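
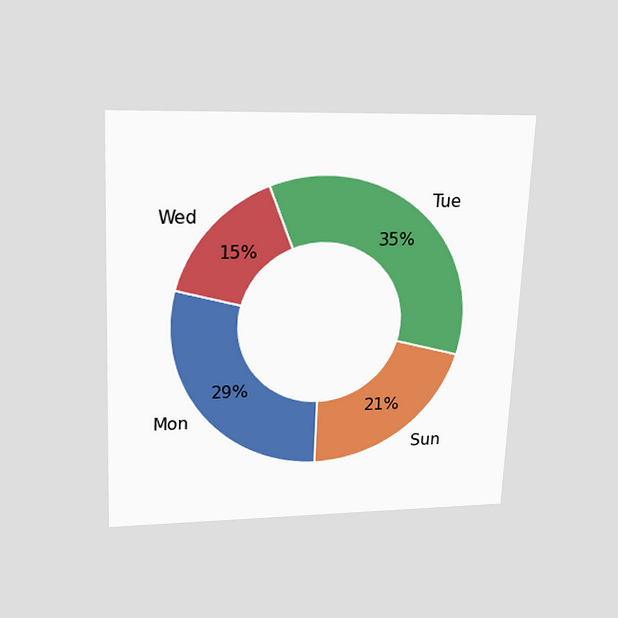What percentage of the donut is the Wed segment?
15%

The chart is tilted about 2° clockwise and viewed slightly from above. The Wed segment takes up 15% of the ring.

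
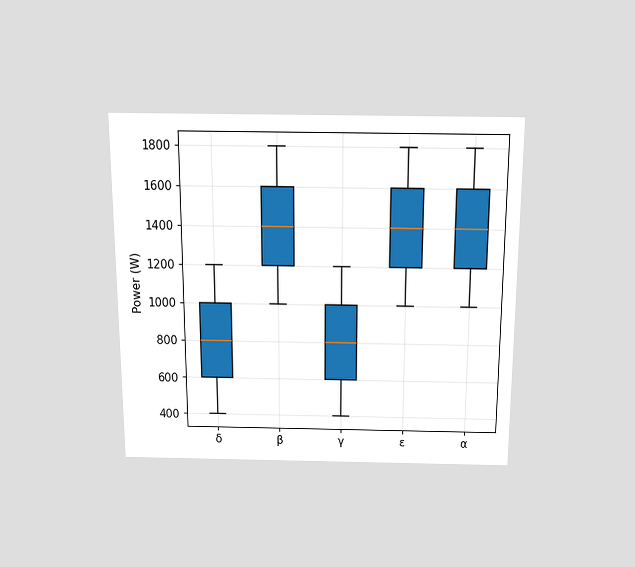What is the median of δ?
The chart is viewed slightly from above. The median line in the δ box sits at 800W.

800W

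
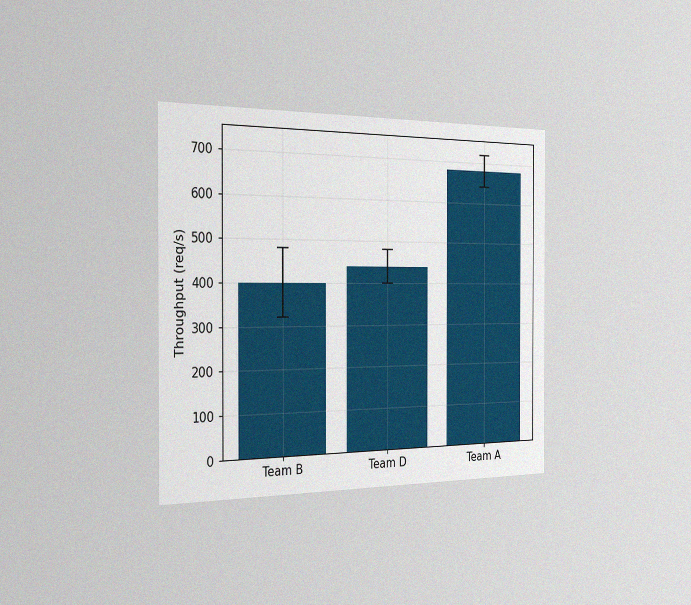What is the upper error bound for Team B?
480req/s

The chart is viewed slightly from the left, with some photo noise. The Team B bar's upper whisker reaches 480req/s.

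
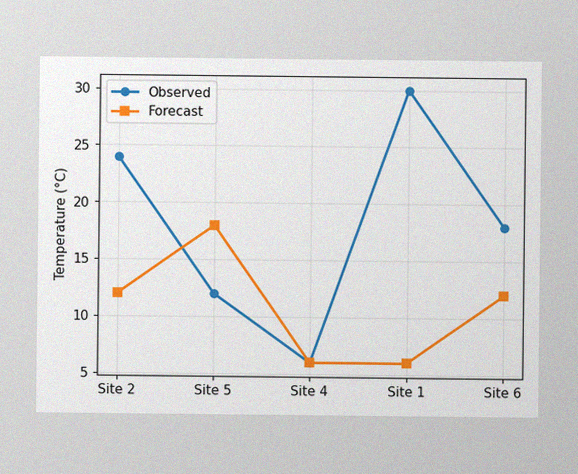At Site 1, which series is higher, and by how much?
The image has some photo noise and uneven lighting. At Site 1, Observed sits above the other line by 24°C.

Observed, by 24°C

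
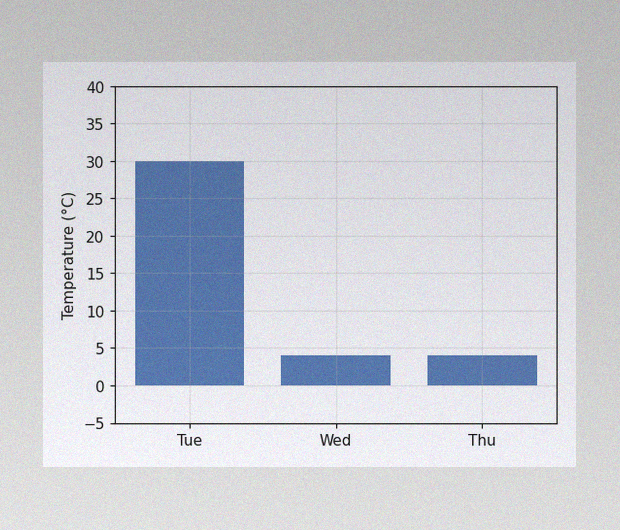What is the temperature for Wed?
4°C

The image has some photo noise and uneven lighting. Reading along the chart's y-axis, the Wed bar reaches 4°C.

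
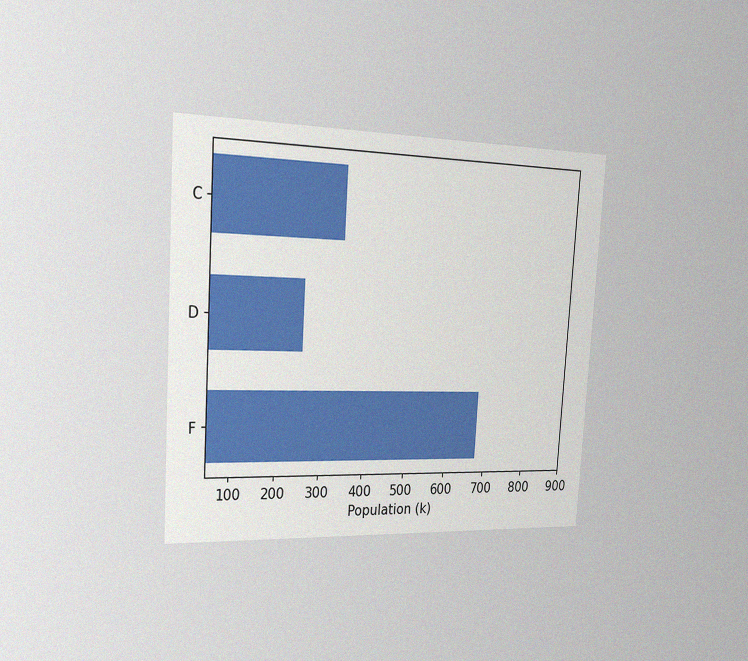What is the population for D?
The chart is tilted about 4° clockwise and viewed slightly from the left, with some photo noise. Reading along the chart's x-axis, the D bar reaches 255k.

255k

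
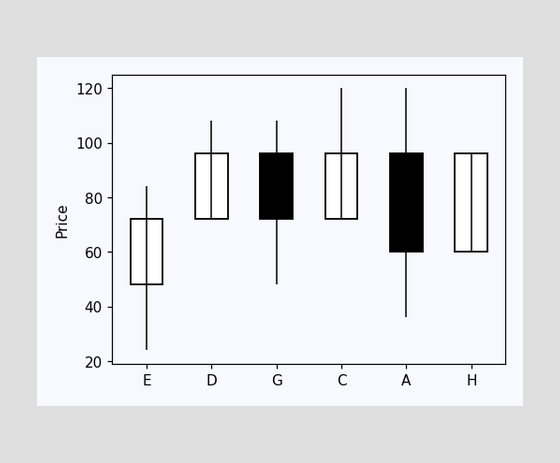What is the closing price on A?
60

The A candle closes at 60.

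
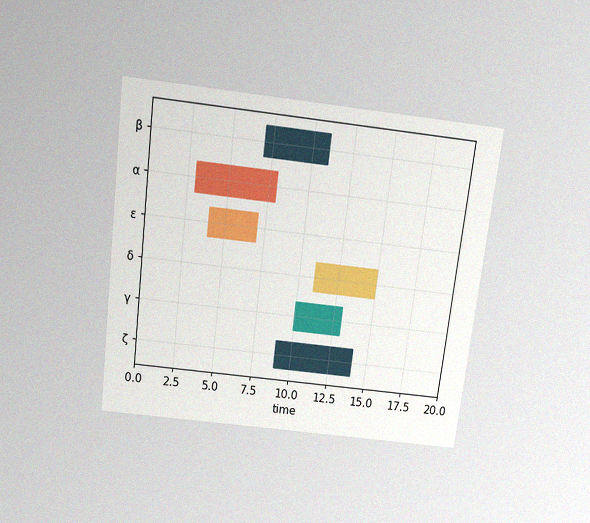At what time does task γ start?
The chart is tilted about 7° clockwise and viewed slightly from above, with some photo noise. The γ bar begins at t=10.

10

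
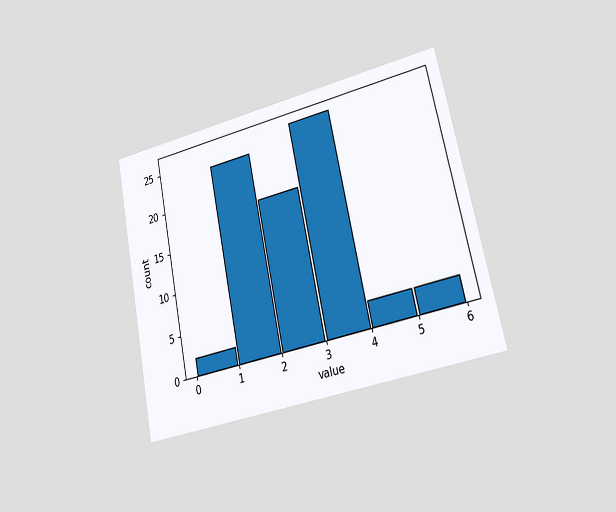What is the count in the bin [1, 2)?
The chart is tilted about 12° counter-clockwise and viewed slightly from the right. The [1, 2) bin has height 24.

24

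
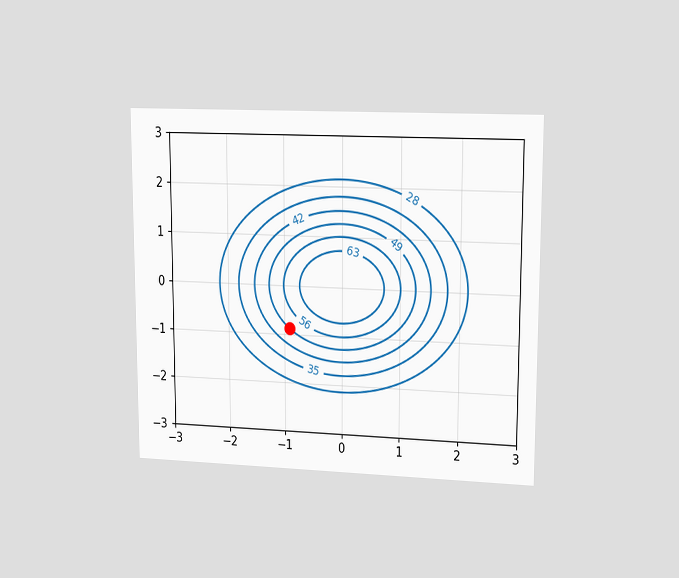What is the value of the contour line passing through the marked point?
The chart is viewed at a slight angle. The marked point sits on the contour labelled 49.

49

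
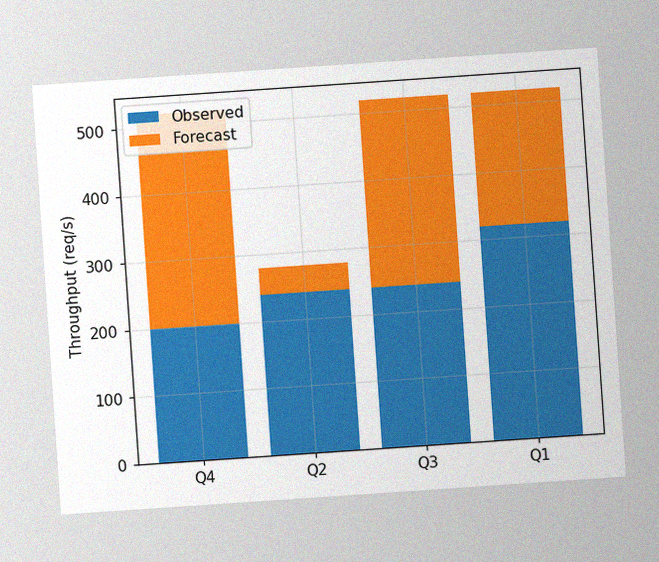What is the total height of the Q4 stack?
The chart is tilted about 4° counter-clockwise, with some photo noise. The Q4 stack's top reaches 520req/s on the y-axis.

520req/s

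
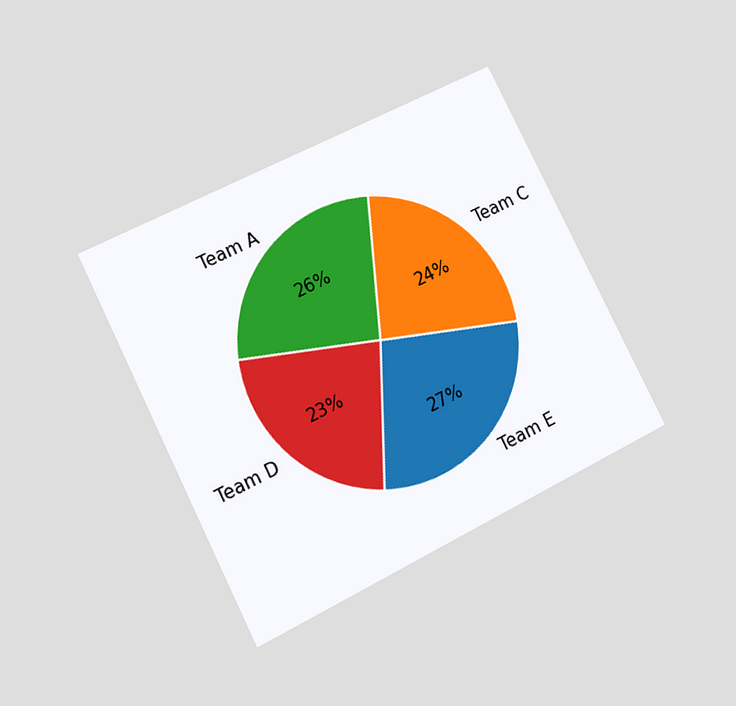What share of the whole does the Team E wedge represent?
The chart is tilted about 27° counter-clockwise and viewed at a slight angle. The Team E slice takes up 27% of the pie.

27%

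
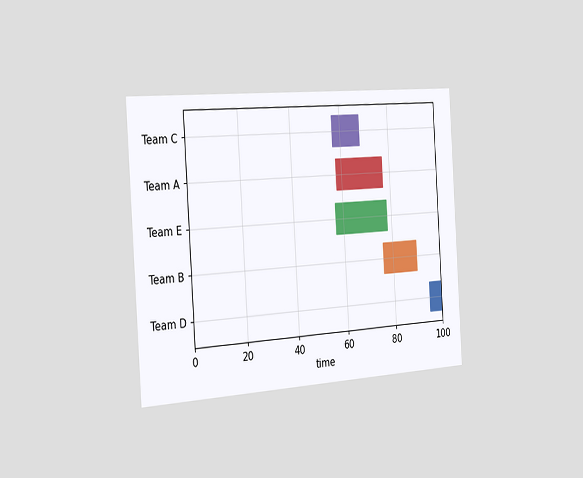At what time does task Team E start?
The chart is tilted about 4° counter-clockwise and viewed slightly from the left. The Team E bar begins at t=57.

57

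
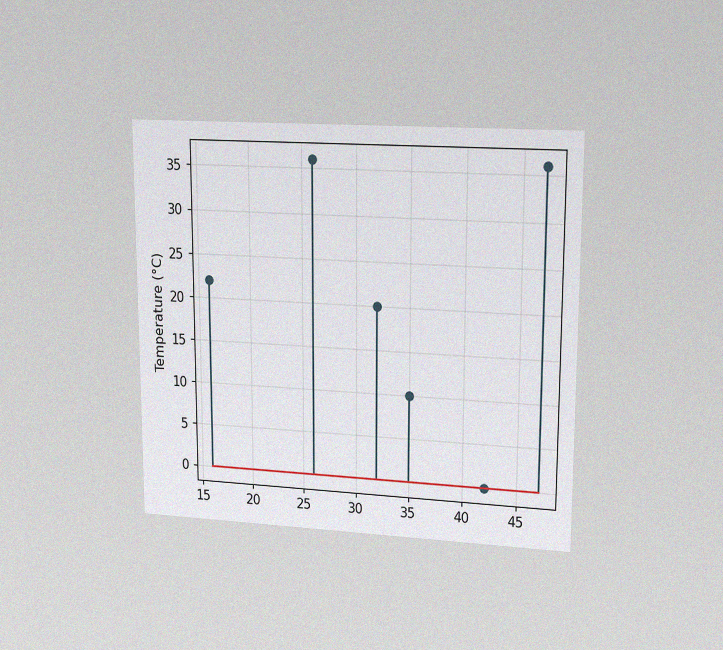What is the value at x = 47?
The chart is viewed at a slight angle, with some photo noise. The stem at x=47 reaches 36°C.

36°C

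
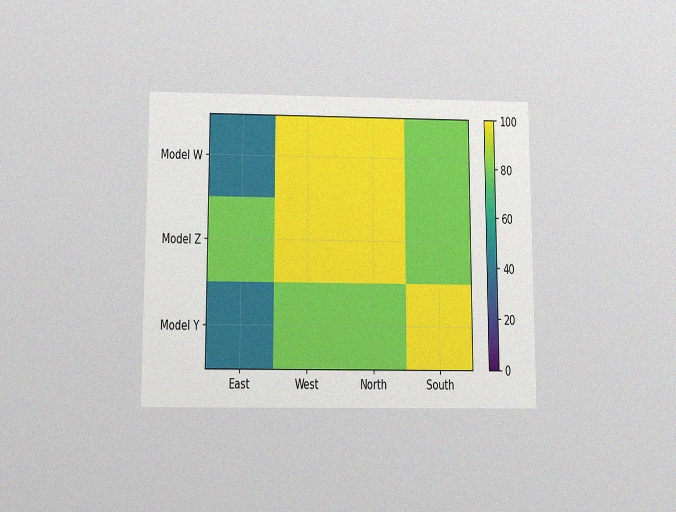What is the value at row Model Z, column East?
80

The chart is viewed slightly from below, with some photo noise. Matching cell (Model Z, East) against the colorbar gives 80.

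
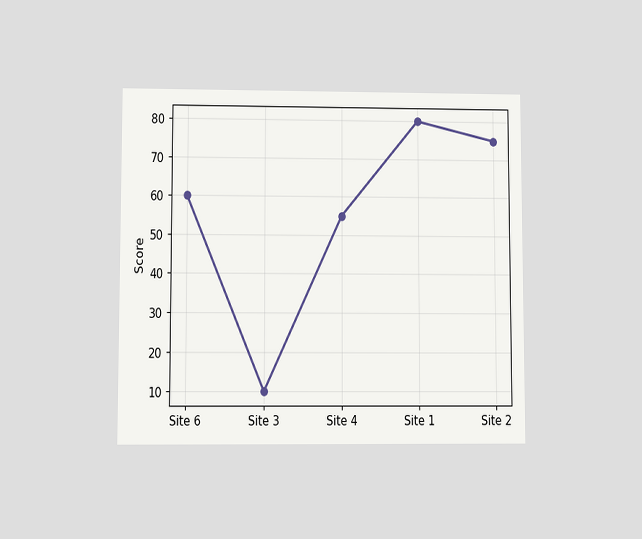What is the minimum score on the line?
10

The chart is viewed at a slight angle. The lowest point is at Site 3, and reading across to the y-axis gives 10.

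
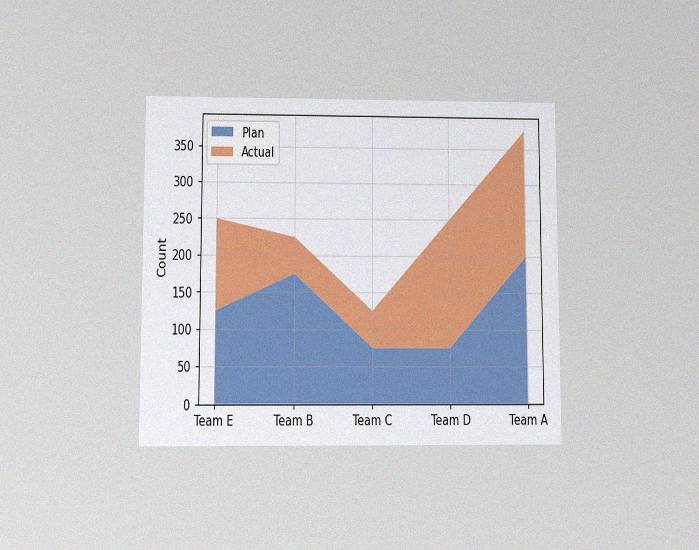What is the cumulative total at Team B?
The chart is viewed at a slight angle, with some photo noise. The stacked total at Team B reaches 225.

225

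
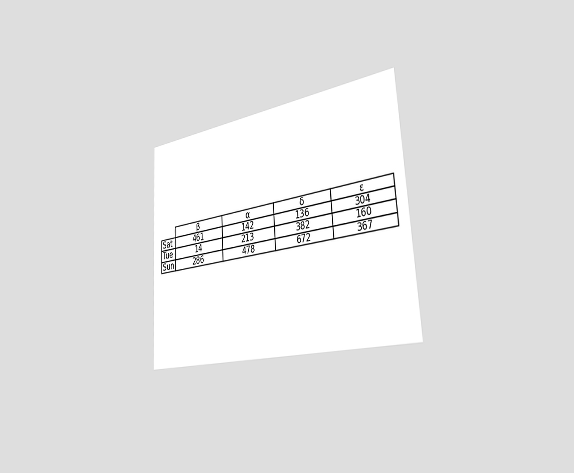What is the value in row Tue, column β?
The chart is tilted about 3° counter-clockwise and viewed slightly from the right. The (Tue, β) cell reads 14.

14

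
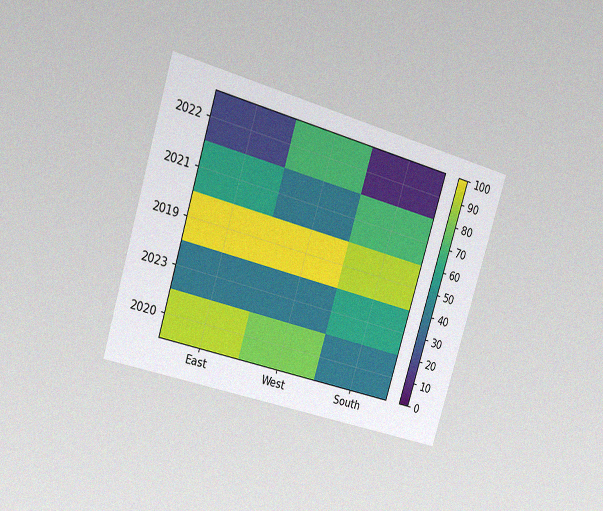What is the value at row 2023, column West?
The chart is tilted about 17° clockwise and viewed slightly from the left, with some photo noise. Matching cell (2023, West) against the colorbar gives 40.

40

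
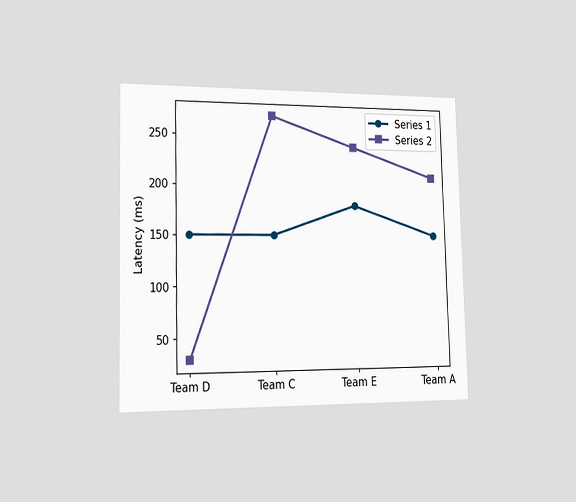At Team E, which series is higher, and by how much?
Series 2, by 60ms

The chart is viewed slightly from the left. At Team E, Series 2 sits above the other line by 60ms.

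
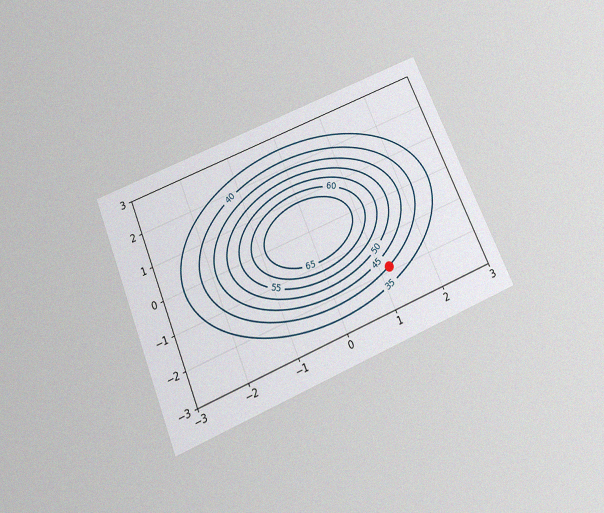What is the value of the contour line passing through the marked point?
40

The chart is tilted about 23° counter-clockwise and viewed slightly from below, with some photo noise. The marked point sits on the contour labelled 40.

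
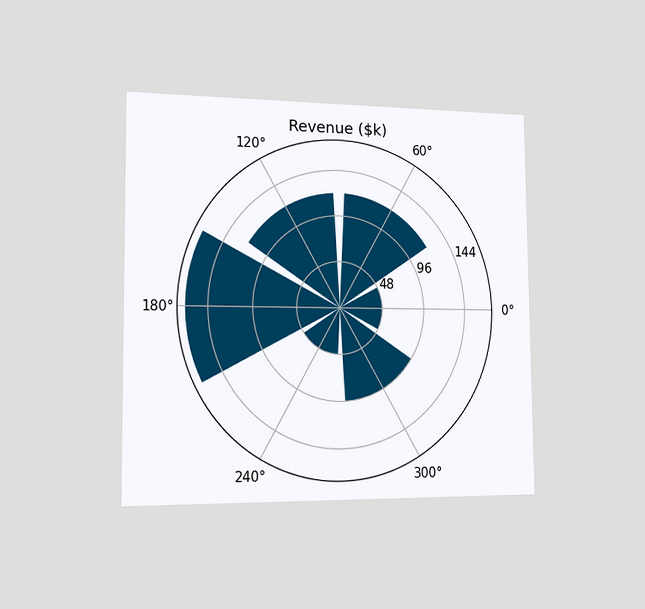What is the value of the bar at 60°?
$120k

The chart is viewed slightly from the left. The bar at 60° reaches $120k on the radial axis.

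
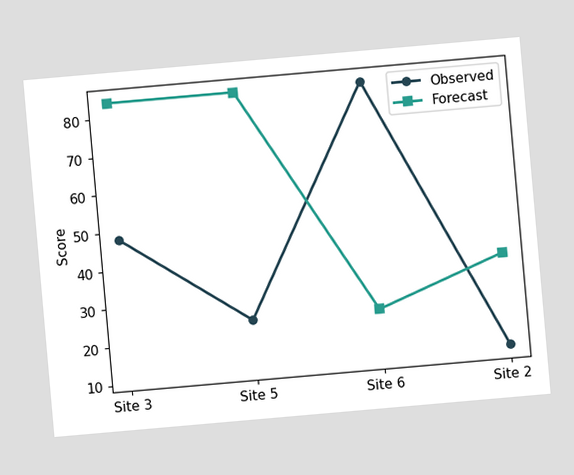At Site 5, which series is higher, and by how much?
Forecast, by 60

The chart is tilted about 5° counter-clockwise. At Site 5, Forecast sits above the other line by 60.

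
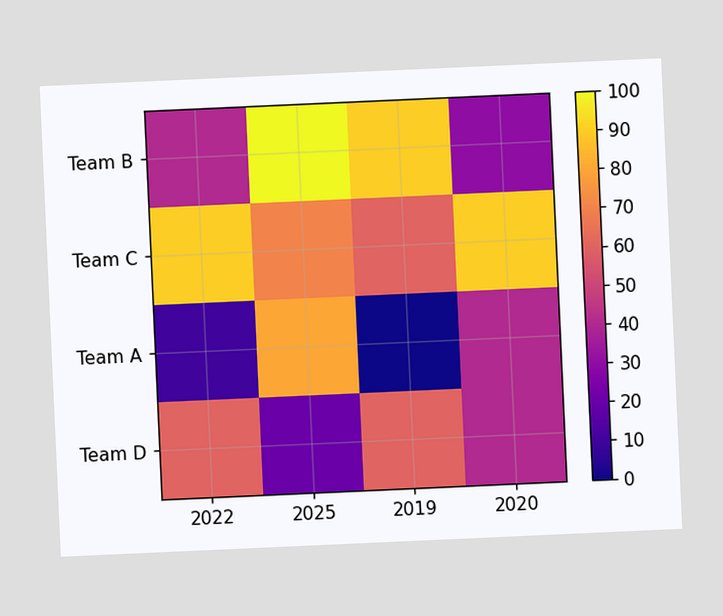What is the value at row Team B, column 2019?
The chart is tilted about 3° counter-clockwise. Matching cell (Team B, 2019) against the colorbar gives 90.

90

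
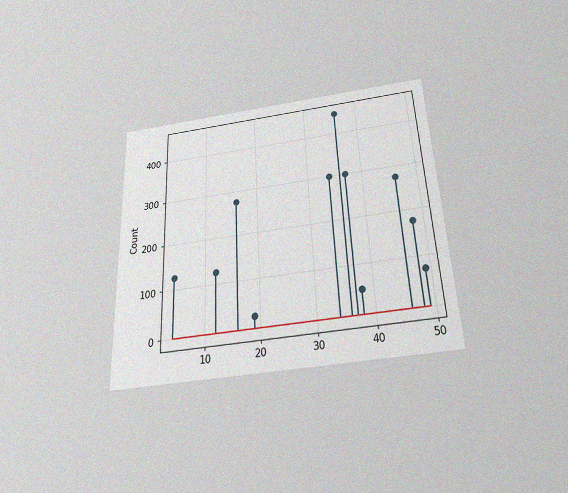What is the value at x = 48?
The chart is tilted about 3° counter-clockwise and viewed slightly from below, with some photo noise. The stem at x=48 reaches 175.

175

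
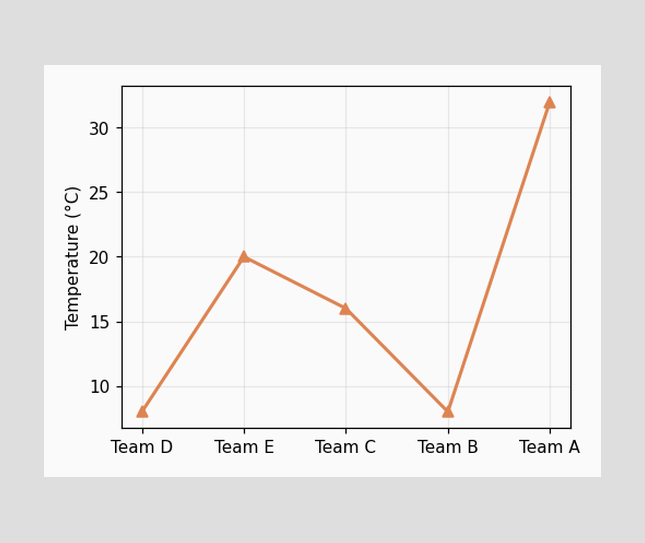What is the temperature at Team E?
20°C

At Team E, the line is at 20°C.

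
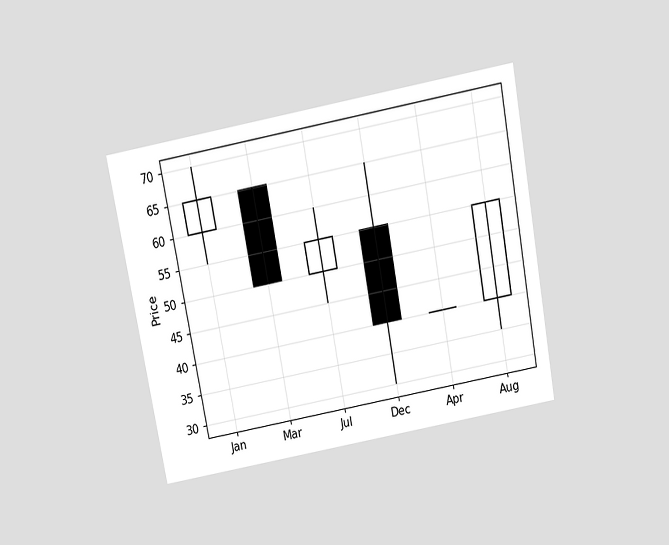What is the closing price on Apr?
40

The chart is tilted about 11° counter-clockwise and viewed slightly from above. The Apr candle closes at 40.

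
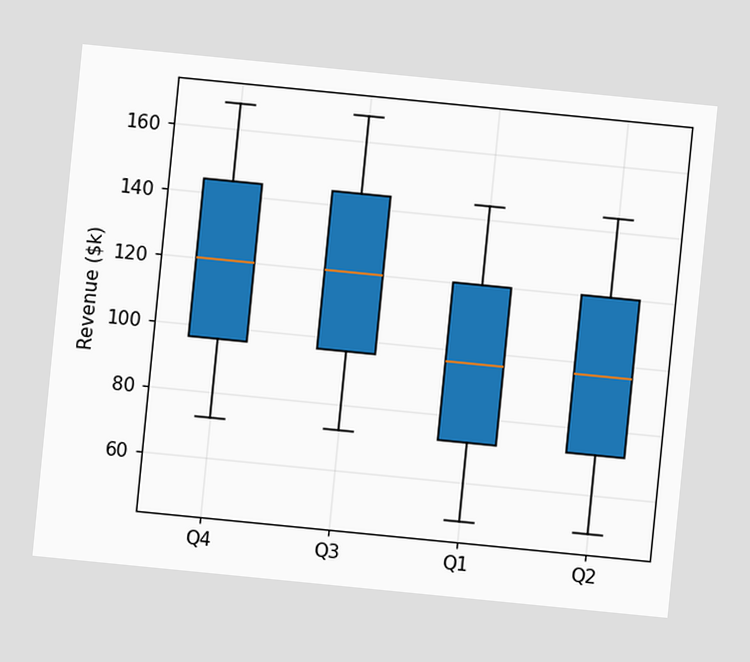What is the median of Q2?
The chart is tilted about 6° clockwise. The median line in the Q2 box sits at $96k.

$96k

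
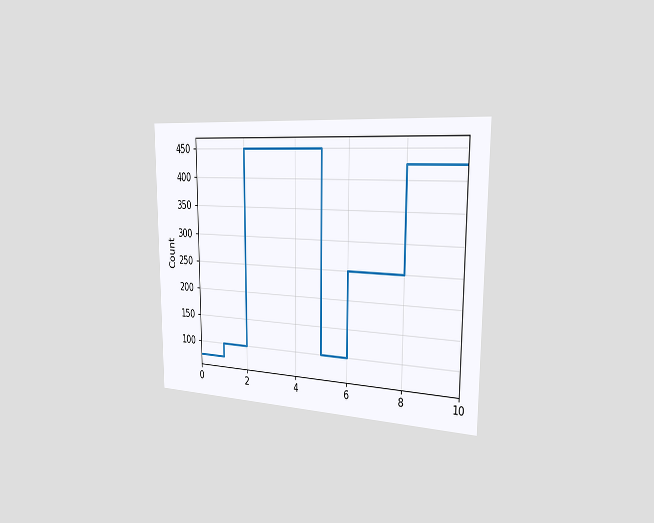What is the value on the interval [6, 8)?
250

The chart is viewed slightly from the right. On [6, 8) the step sits at 250.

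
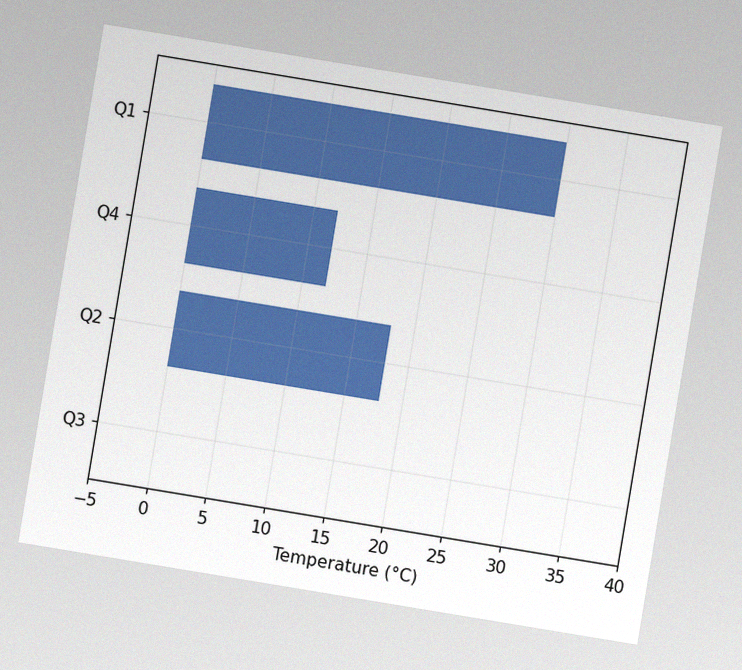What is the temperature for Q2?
The chart is tilted about 9° clockwise, with some photo noise. Reading along the chart's x-axis, the Q2 bar reaches 18°C.

18°C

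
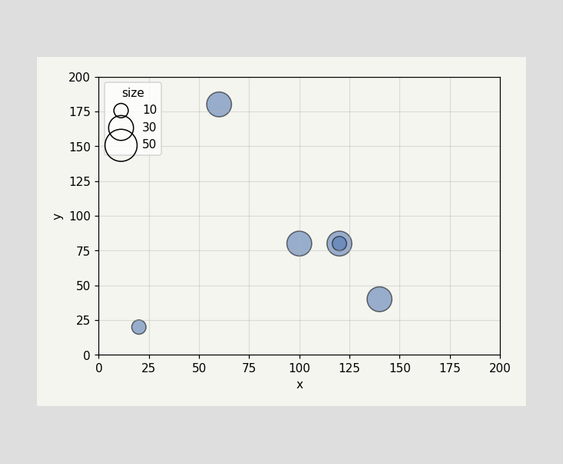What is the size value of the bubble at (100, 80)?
30

Matching the bubble at (100, 80) against the size legend gives 30.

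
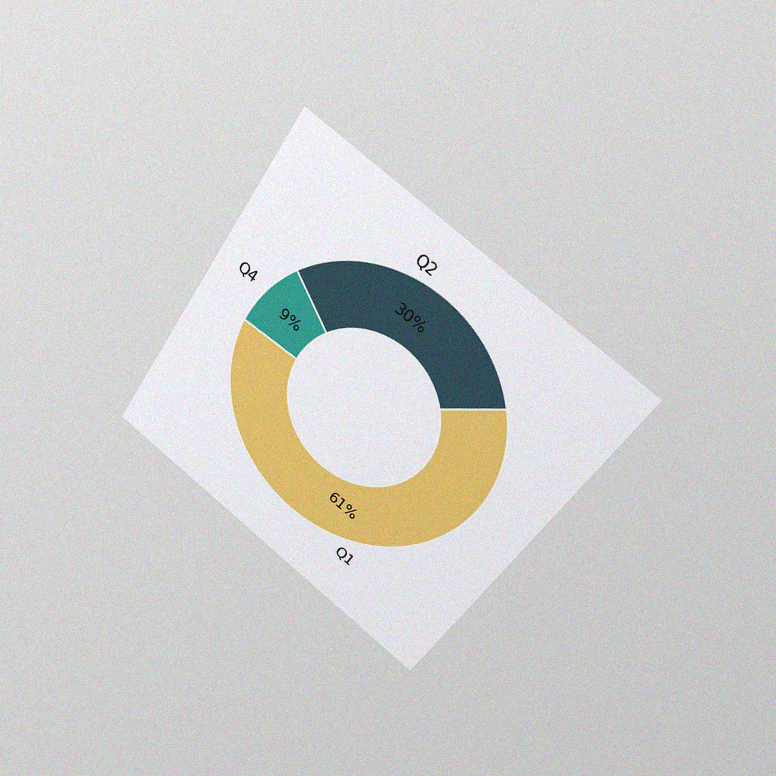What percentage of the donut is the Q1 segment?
61%

The chart is tilted about 34° clockwise and viewed at a slight angle, with some photo noise. The Q1 segment takes up 61% of the ring.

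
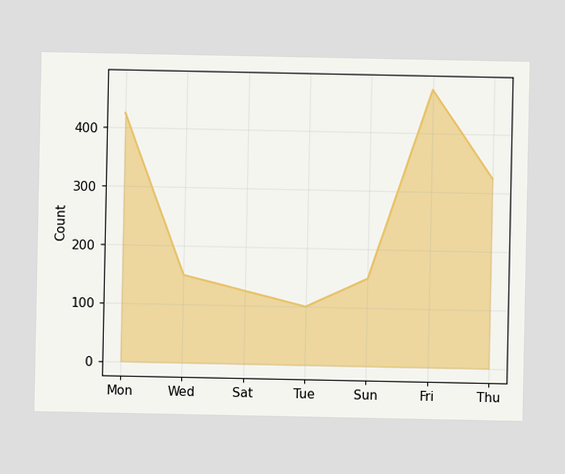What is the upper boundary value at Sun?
At Sun the upper boundary is at 150.

150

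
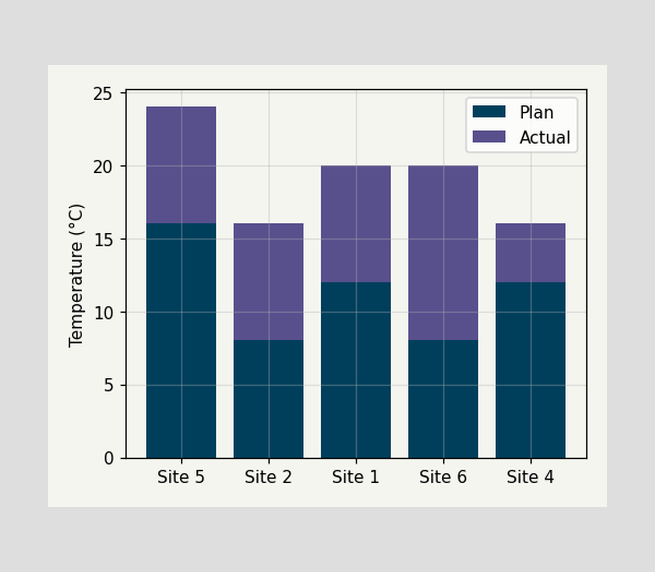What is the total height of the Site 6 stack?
The Site 6 stack's top reaches 20°C on the y-axis.

20°C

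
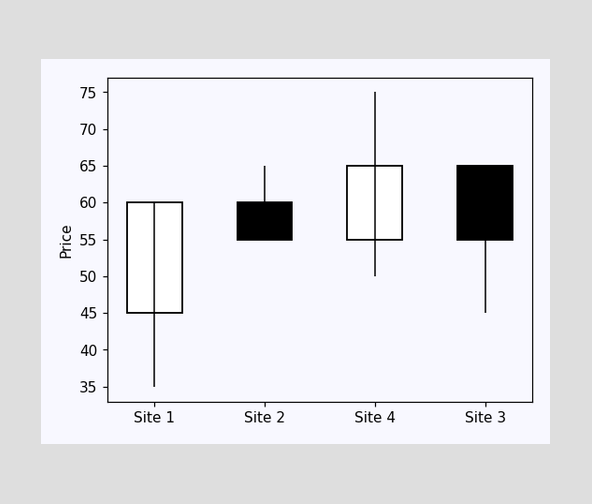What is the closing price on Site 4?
The Site 4 candle closes at 65.

65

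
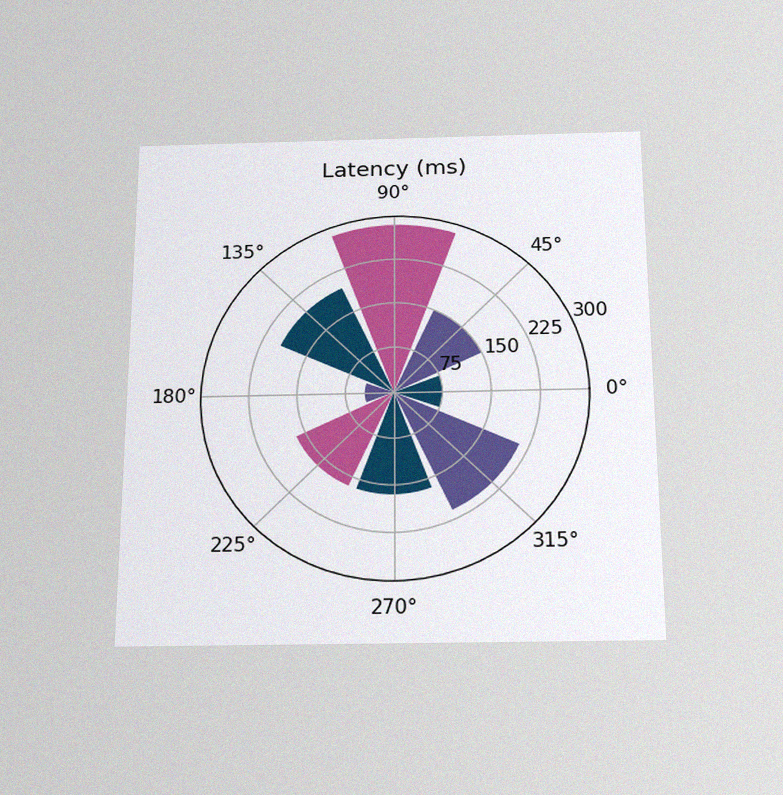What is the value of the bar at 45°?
The chart is viewed slightly from below, with some photo noise. The bar at 45° reaches 150ms on the radial axis.

150ms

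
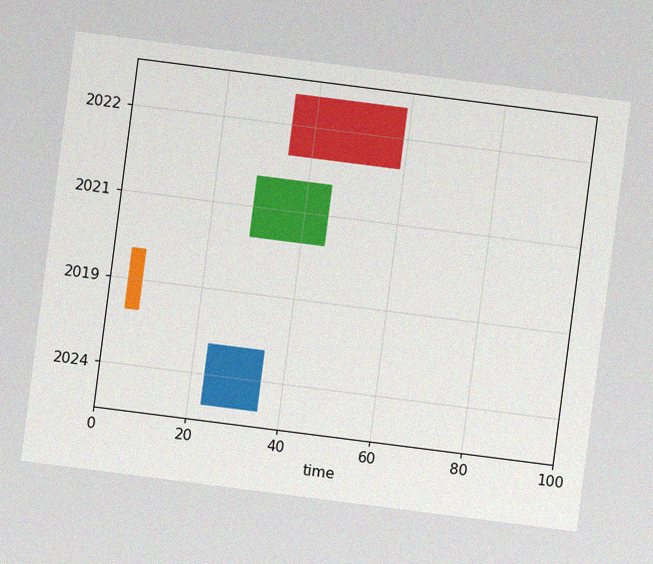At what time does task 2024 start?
The chart is tilted about 7° clockwise, with some photo noise. The 2024 bar begins at t=23.

23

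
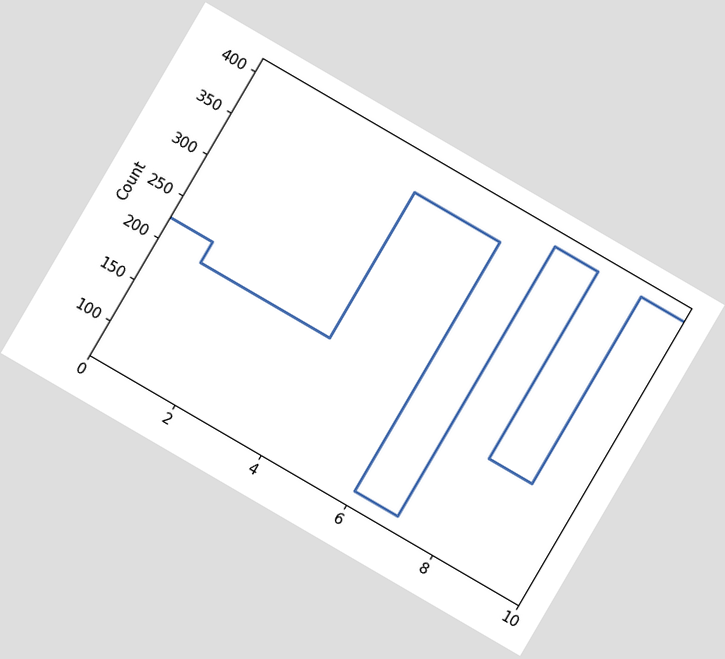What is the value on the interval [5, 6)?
The chart is tilted about 30° clockwise. On [5, 6) the step sits at 375.

375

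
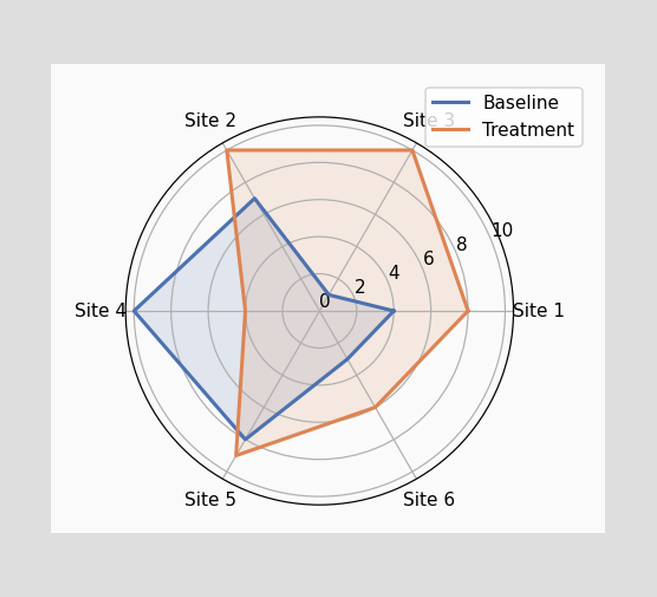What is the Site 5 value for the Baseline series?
On the Site 5 axis, Baseline reaches 8.

8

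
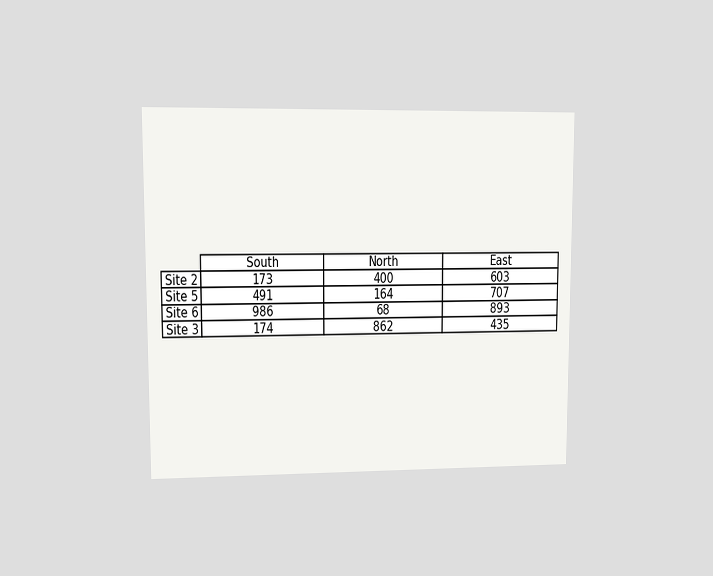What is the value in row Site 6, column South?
986

The chart is viewed at a slight angle. The (Site 6, South) cell reads 986.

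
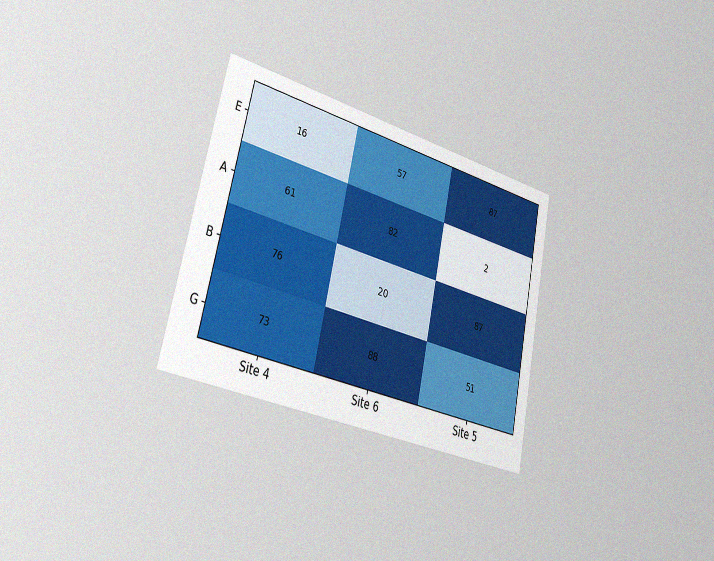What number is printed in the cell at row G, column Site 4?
73

The chart is tilted about 12° clockwise and viewed slightly from the left, with some photo noise. The (G, Site 4) cell reads 73.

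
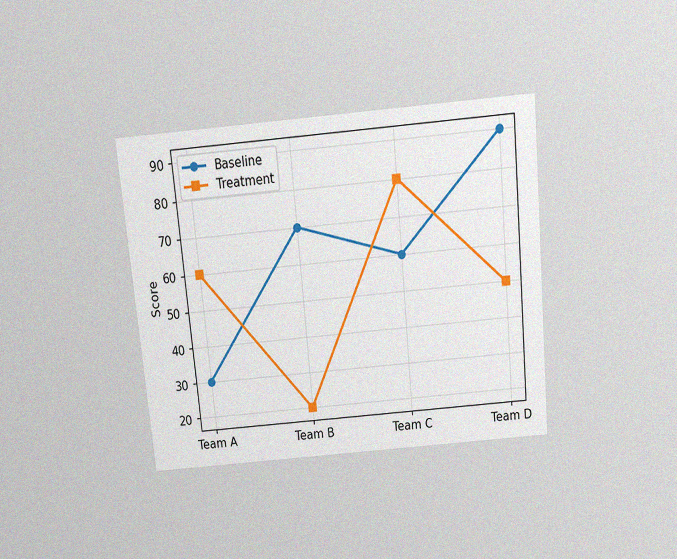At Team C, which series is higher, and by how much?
The chart is tilted about 5° counter-clockwise and viewed slightly from above, with some photo noise. At Team C, Treatment sits above the other line by 20.

Treatment, by 20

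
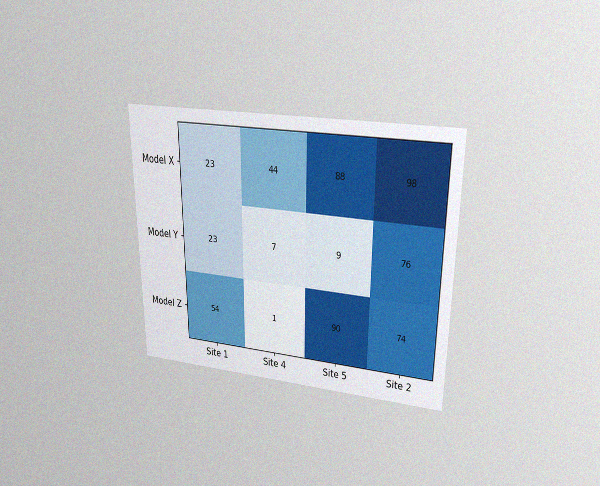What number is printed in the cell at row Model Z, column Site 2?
The chart is viewed slightly from above, with some photo noise. The (Model Z, Site 2) cell reads 74.

74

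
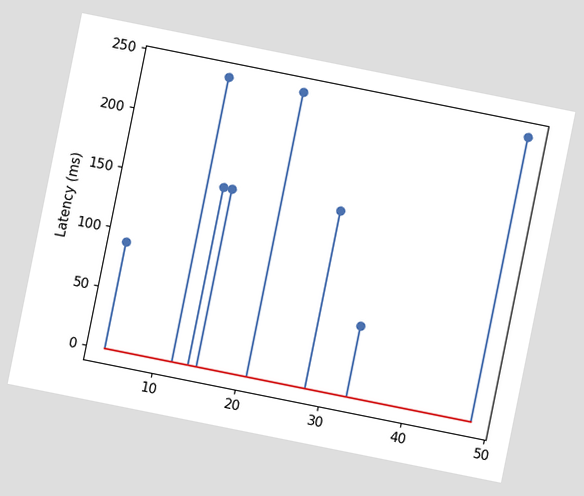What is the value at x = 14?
150ms

The chart is tilted about 11° clockwise. The stem at x=14 reaches 150ms.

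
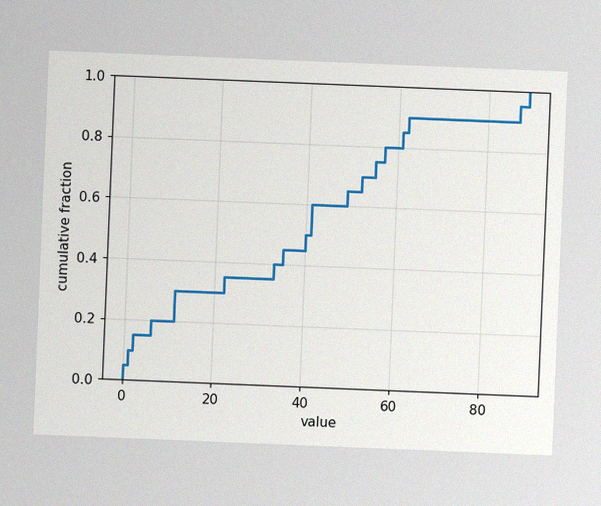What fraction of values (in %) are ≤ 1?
10%

The chart is tilted about 2° clockwise, with some photo noise. At x=1 the ECDF step is at 10%.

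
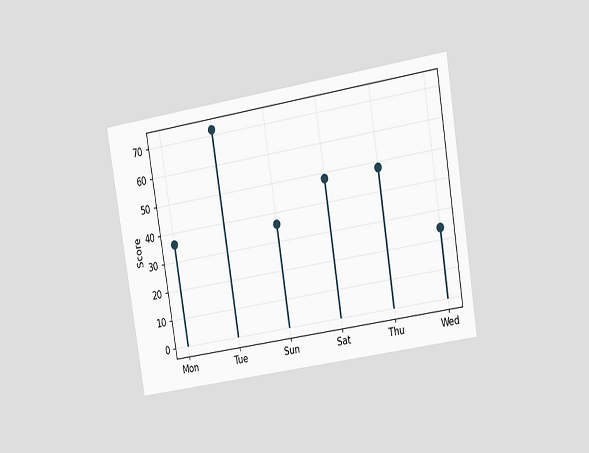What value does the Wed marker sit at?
24

The chart is tilted about 9° counter-clockwise and viewed at a slight angle. The Wed marker sits at 24.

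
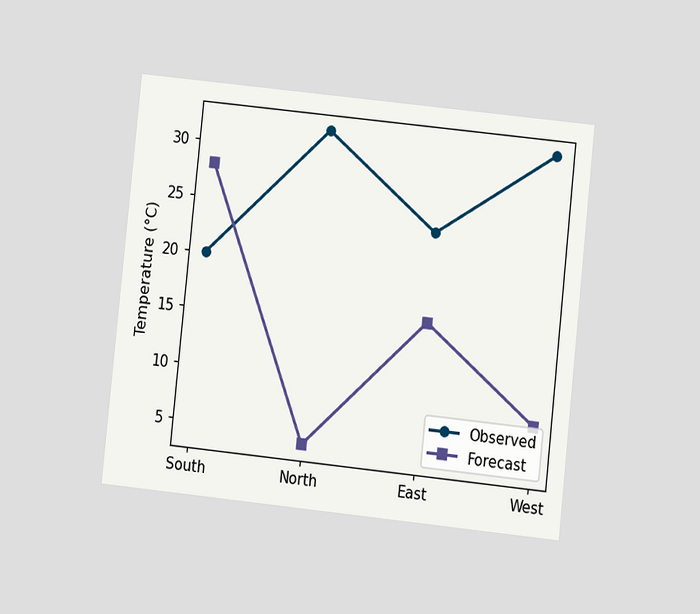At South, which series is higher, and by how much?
The chart is tilted about 6° clockwise and viewed at a slight angle. At South, Forecast sits above the other line by 8°C.

Forecast, by 8°C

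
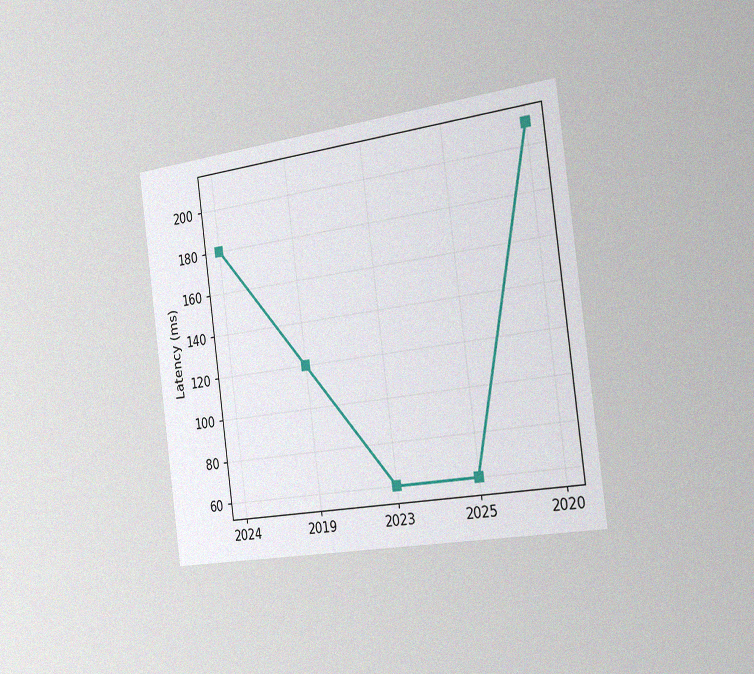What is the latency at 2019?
The chart is tilted about 8° counter-clockwise and viewed slightly from the right, with some photo noise. At 2019, the line is at 120ms.

120ms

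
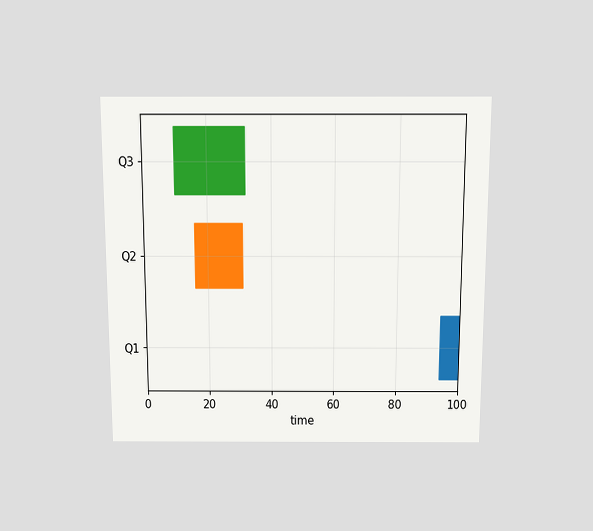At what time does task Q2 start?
16

The chart is viewed slightly from above. The Q2 bar begins at t=16.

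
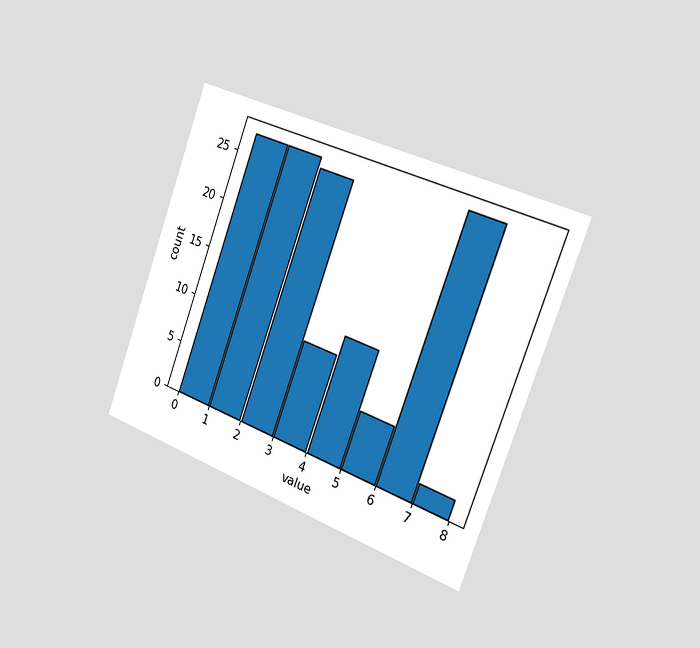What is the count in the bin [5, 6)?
6

The chart is tilted about 20° clockwise and viewed slightly from the right. The [5, 6) bin has height 6.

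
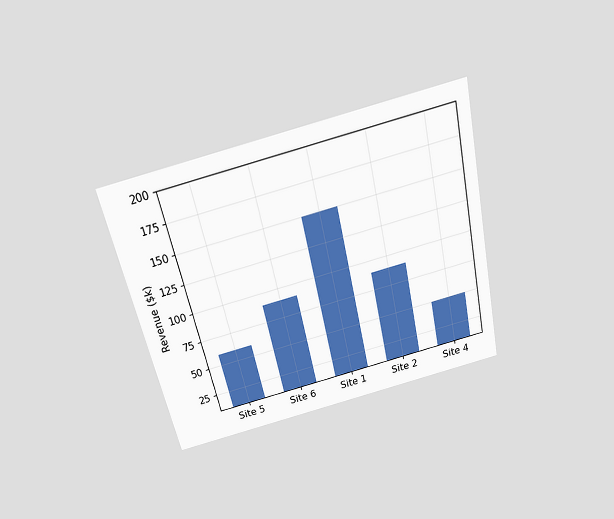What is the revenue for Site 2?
$90k

The chart is tilted about 13° counter-clockwise and viewed slightly from above. Reading along the chart's y-axis, the Site 2 bar reaches $90k.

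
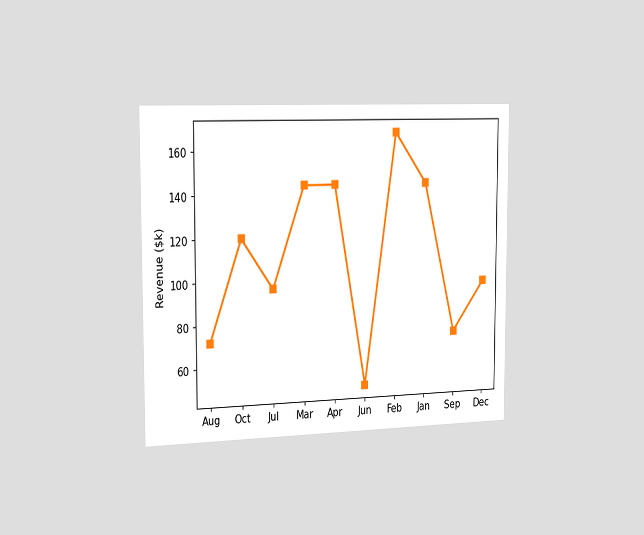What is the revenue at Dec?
The chart is viewed slightly from the left. At Dec, the line is at $96k.

$96k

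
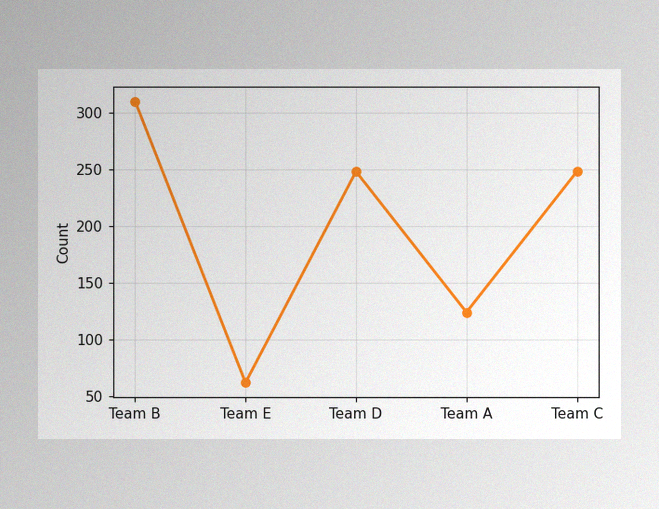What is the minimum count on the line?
62

The image has some photo noise and uneven lighting. The lowest point is at Team E, and reading across to the y-axis gives 62.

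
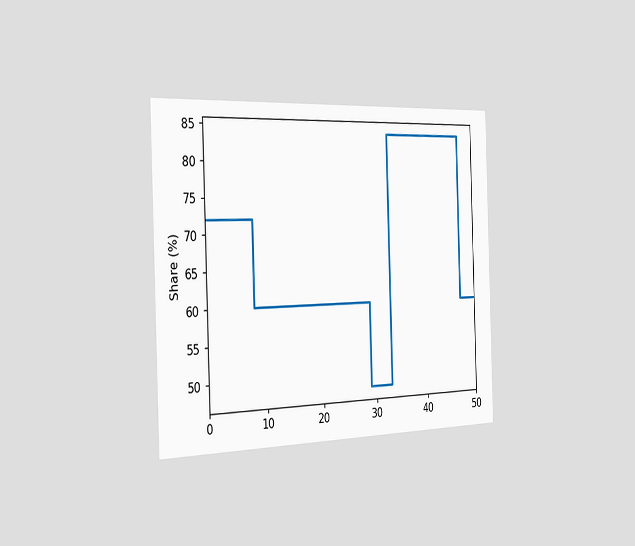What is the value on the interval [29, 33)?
The chart is viewed slightly from the left. On [29, 33) the step sits at 48%.

48%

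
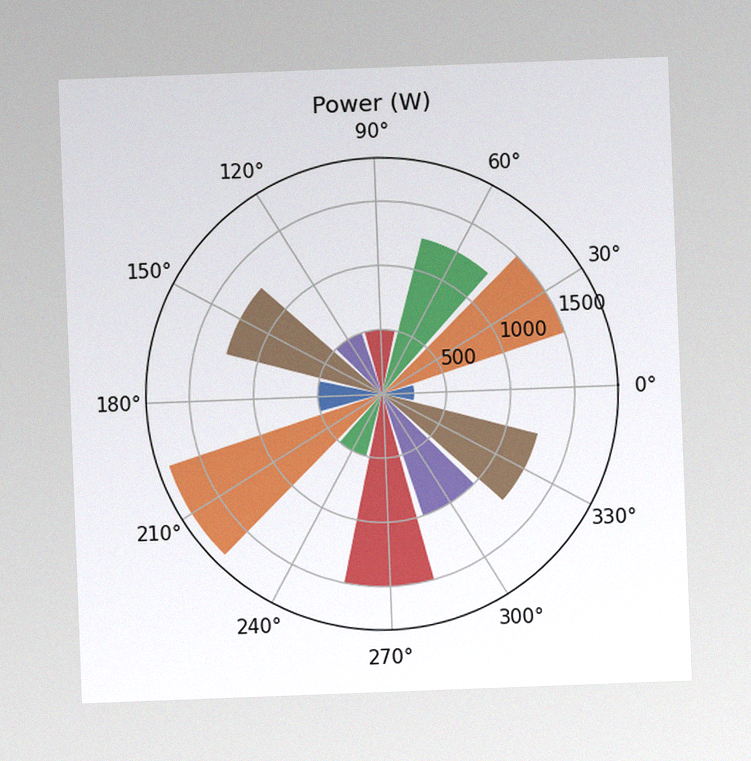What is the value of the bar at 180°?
The chart is tilted about 2° counter-clockwise, with some photo noise. The bar at 180° reaches 500W on the radial axis.

500W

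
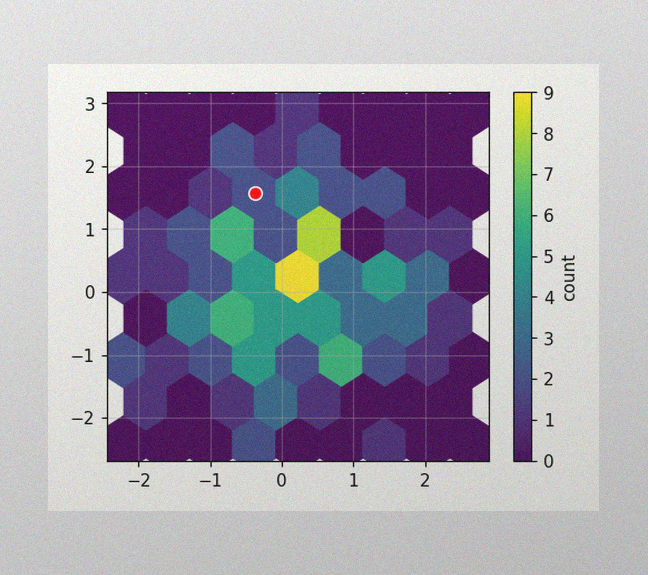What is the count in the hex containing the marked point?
The image has some photo noise and uneven lighting. The marked hex reads 2 on the colorbar.

2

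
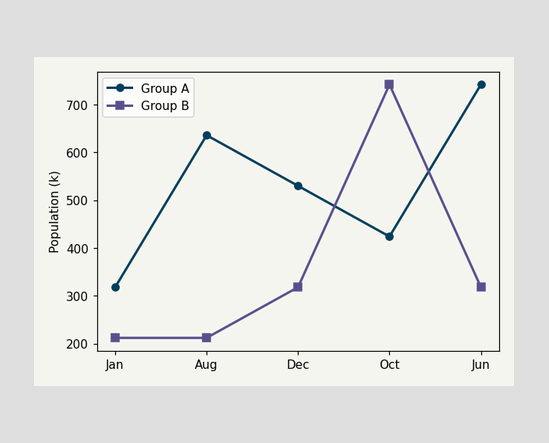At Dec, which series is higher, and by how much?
At Dec, Group A sits above the other line by 212k.

Group A, by 212k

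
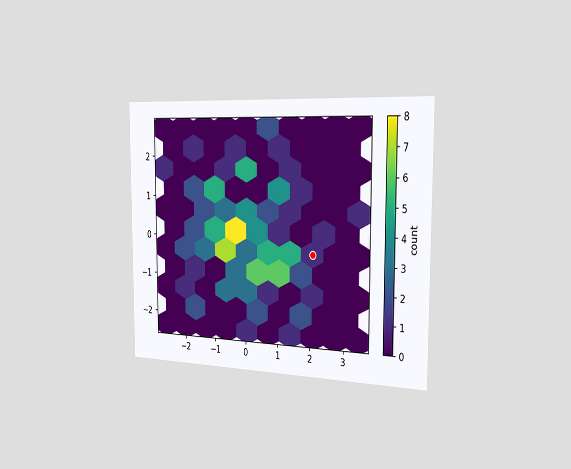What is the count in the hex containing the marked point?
The chart is viewed slightly from the right. The marked hex reads 1 on the colorbar.

1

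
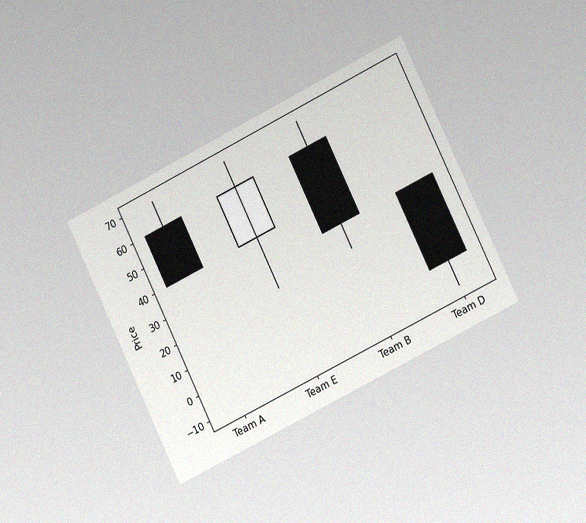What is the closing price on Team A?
The chart is tilted about 26° counter-clockwise and viewed slightly from the right, with some photo noise. The Team A candle closes at 40.

40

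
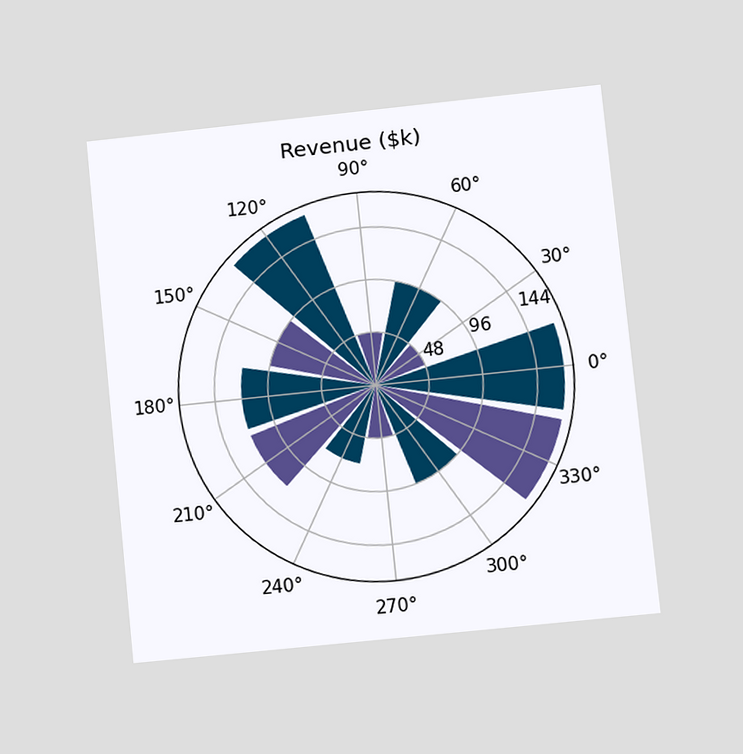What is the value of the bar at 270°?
The chart is tilted about 6° counter-clockwise and viewed at a slight angle. The bar at 270° reaches $48k on the radial axis.

$48k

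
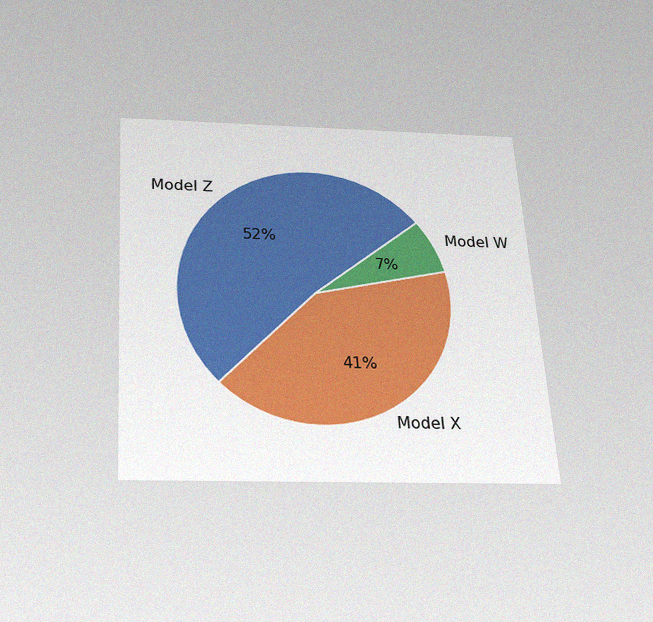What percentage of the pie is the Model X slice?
41%

The chart is tilted about 4° counter-clockwise and viewed slightly from below, with some photo noise. The Model X slice takes up 41% of the pie.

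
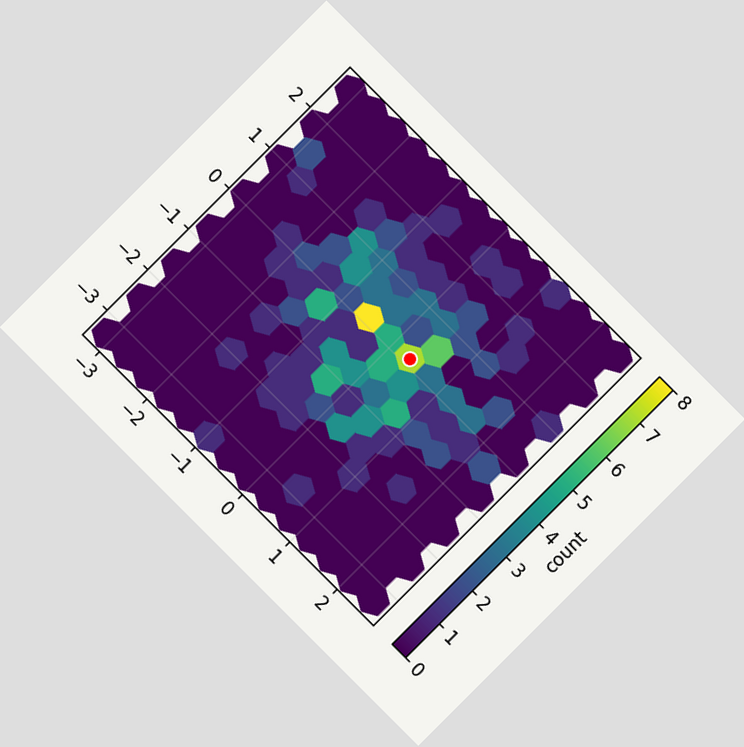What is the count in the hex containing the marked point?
7

The chart is tilted about 45° clockwise. The marked hex reads 7 on the colorbar.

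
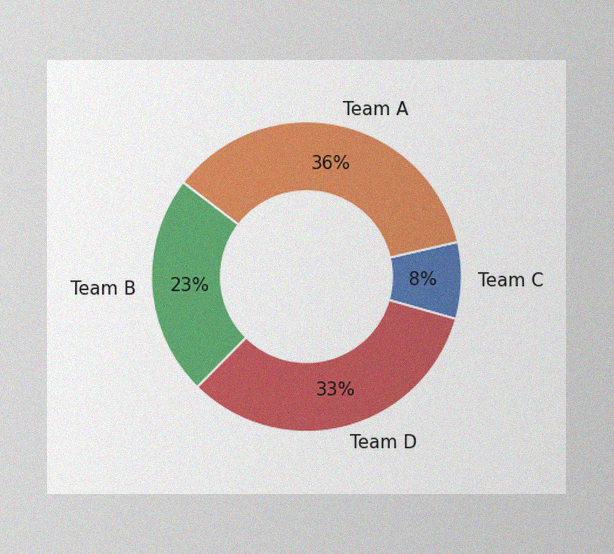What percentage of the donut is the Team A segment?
36%

The image has some photo noise and uneven lighting. The Team A segment takes up 36% of the ring.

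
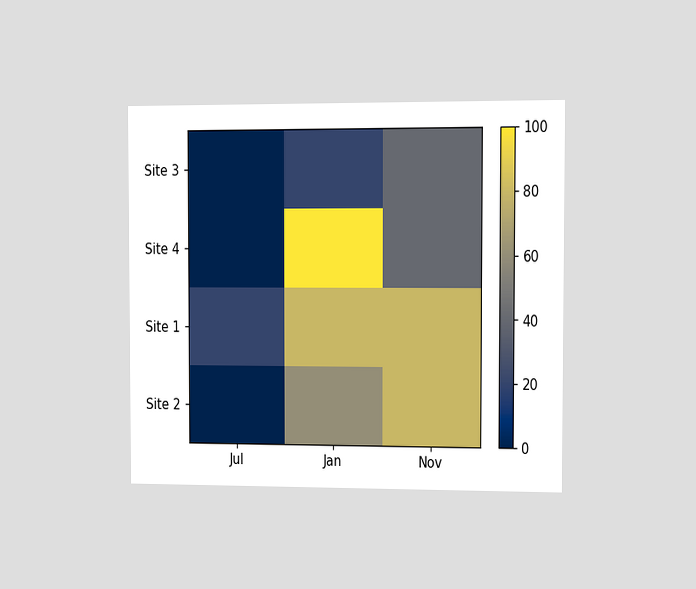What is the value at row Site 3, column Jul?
0

The chart is viewed slightly from the right. Matching cell (Site 3, Jul) against the colorbar gives 0.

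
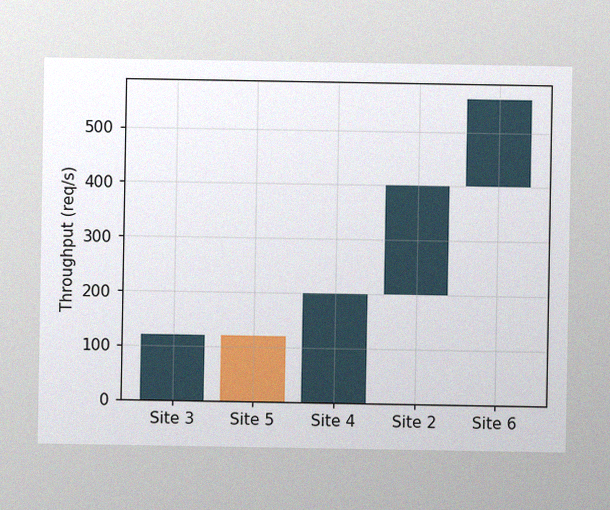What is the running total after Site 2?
The image has some photo noise and uneven lighting. After Site 2 the running total reaches 400req/s.

400req/s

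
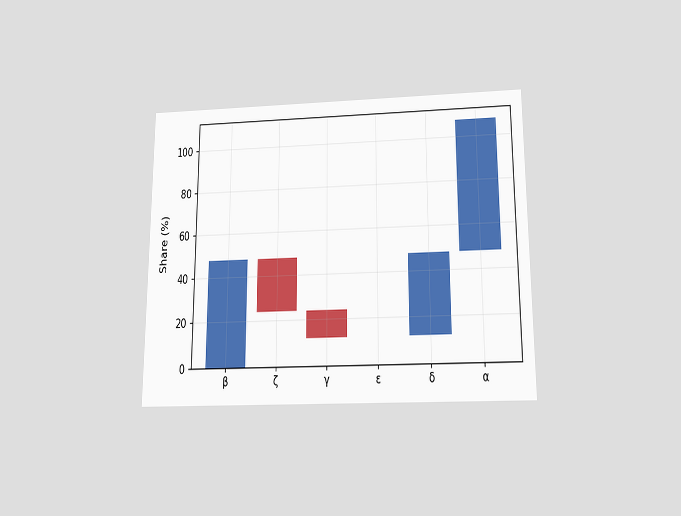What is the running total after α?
108%

The chart is viewed slightly from below. After α the running total reaches 108%.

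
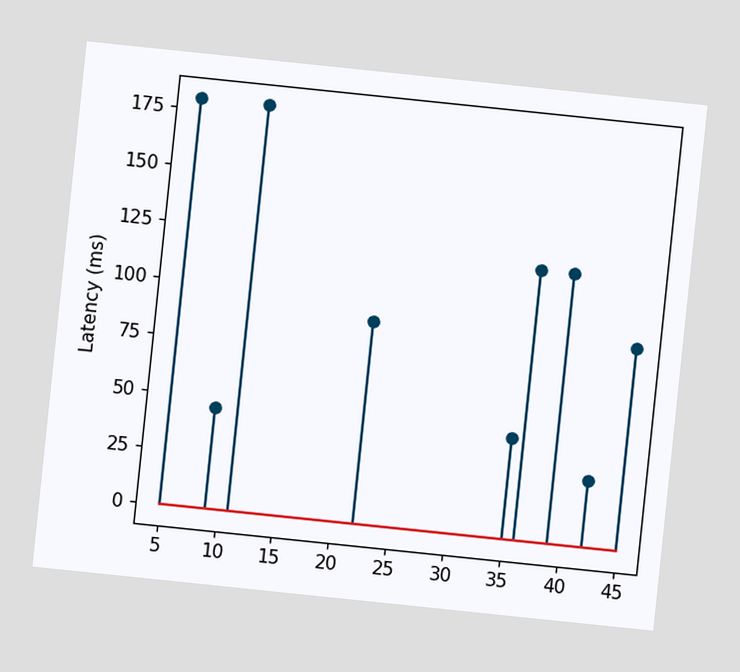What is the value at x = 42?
The chart is tilted about 6° clockwise. The stem at x=42 reaches 30ms.

30ms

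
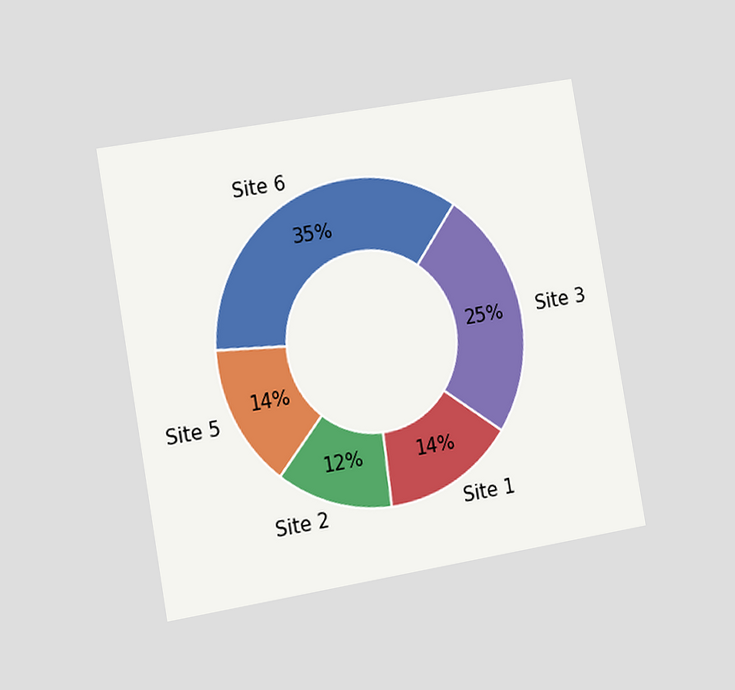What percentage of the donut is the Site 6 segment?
35%

The chart is tilted about 10° counter-clockwise and viewed slightly from the left. The Site 6 segment takes up 35% of the ring.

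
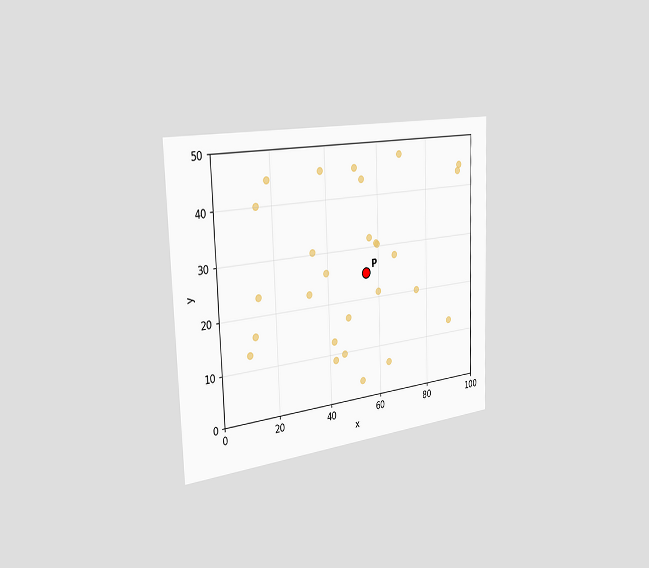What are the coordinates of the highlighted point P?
(55, 25)

The chart is viewed slightly from the left. Following the gridlines from P to each axis, P sits at (55, 25).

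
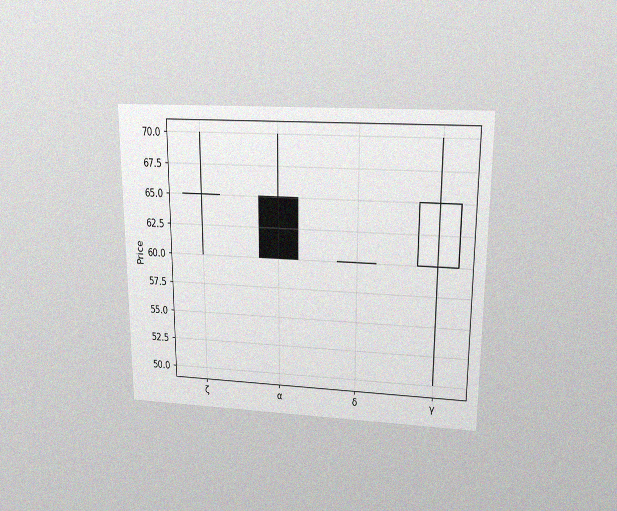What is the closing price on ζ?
The chart is viewed slightly from above, with some photo noise. The ζ candle closes at 65.

65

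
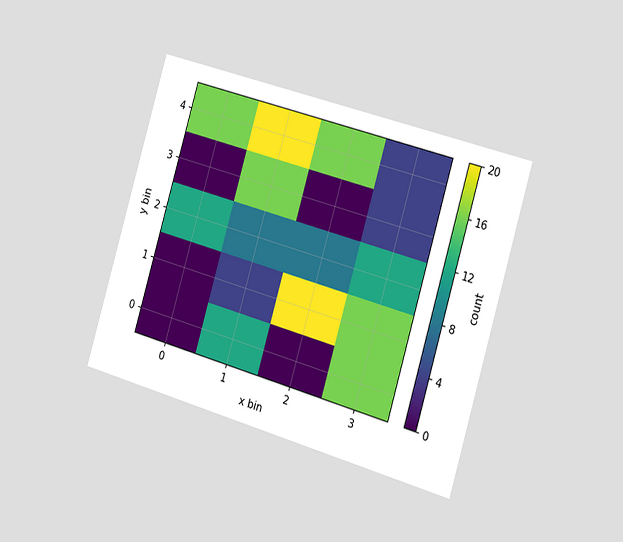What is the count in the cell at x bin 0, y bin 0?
0

The chart is tilted about 16° clockwise and viewed slightly from the right. Matching the cell (0, 0) against the colorbar gives 0.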